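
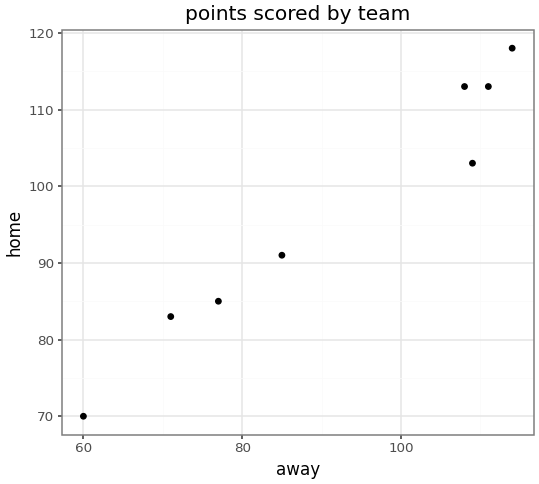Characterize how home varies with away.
Points are positively correlated; strong (|r| ≈ 1.0).

positive, strong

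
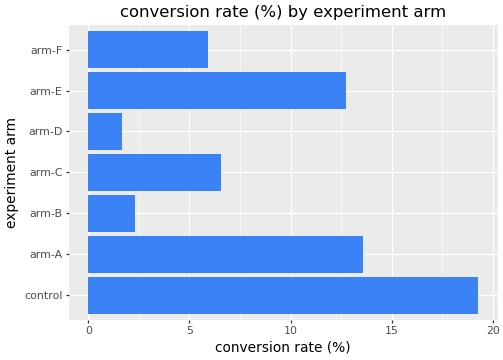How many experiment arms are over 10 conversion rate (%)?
Above 10: control, arm-A, arm-E.

3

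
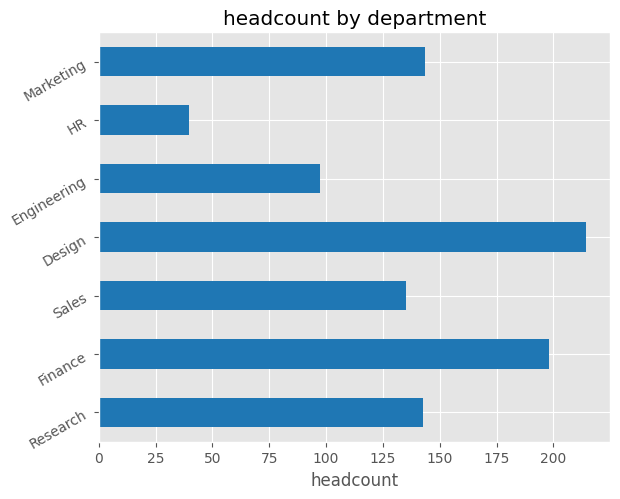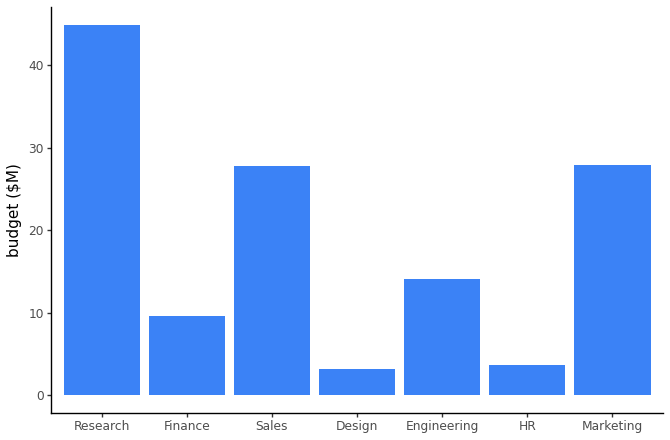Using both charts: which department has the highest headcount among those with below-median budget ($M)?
Design

Chart 2 median budget ($M) ≈ 15; below-median departments: Finance, Design, HR. Among those, Design has the highest headcount (≈ 220).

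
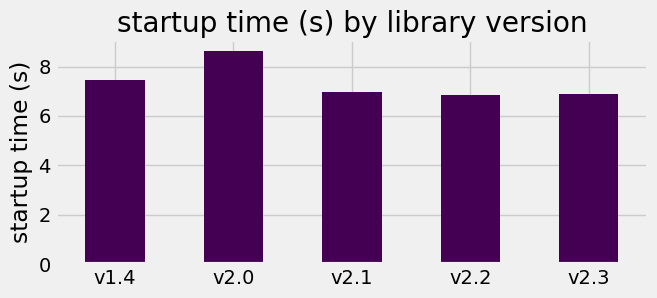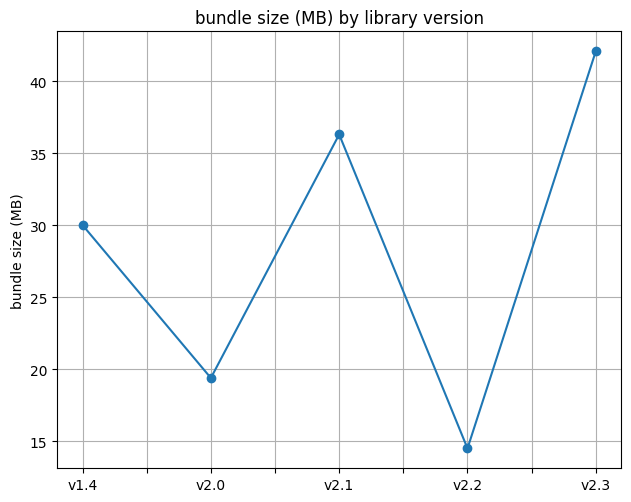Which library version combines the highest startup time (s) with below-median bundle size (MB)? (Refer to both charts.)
v2.0

Chart 2 median bundle size (MB) ≈ 30; below-median library versions: v2.0, v2.2. Among those, v2.0 has the highest startup time (s) (≈ 9).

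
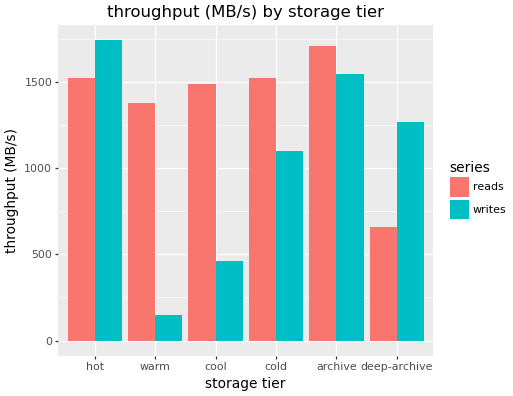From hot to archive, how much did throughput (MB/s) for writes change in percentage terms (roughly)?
hot ≈ 1800, archive ≈ 1600; (1600 − 1800) / 1800 ≈ -11.1%.

≈ -11.1%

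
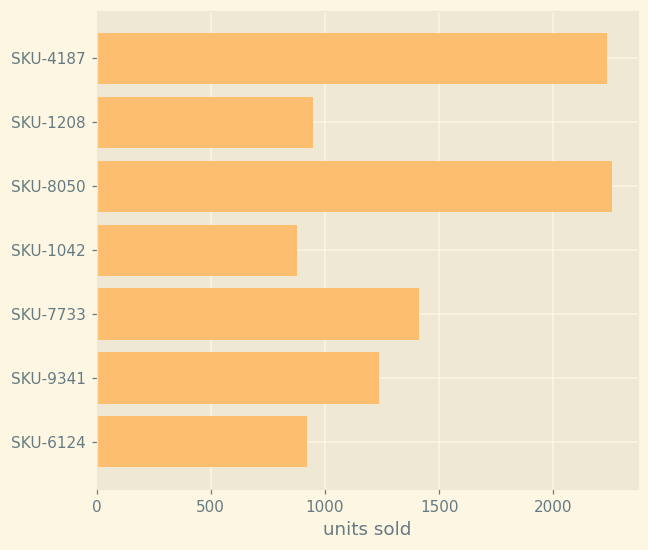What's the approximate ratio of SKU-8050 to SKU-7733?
SKU-8050 ≈ 2200, SKU-7733 ≈ 1400; 2200/1400 ≈ 1.57.

≈ 1.57×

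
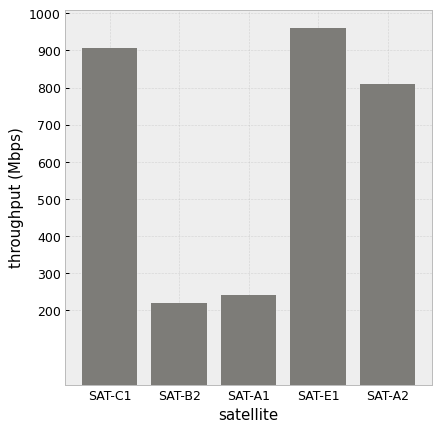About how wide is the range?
Max SAT-E1 ≈ 1000, min SAT-B2 ≈ 200; range ≈ 800.

≈ 800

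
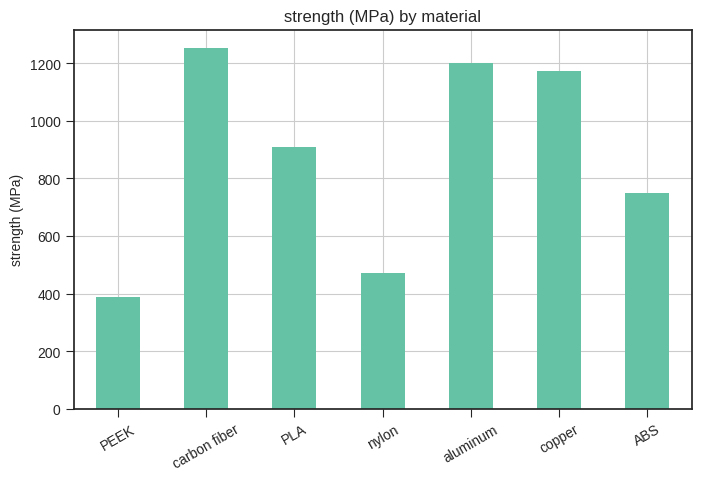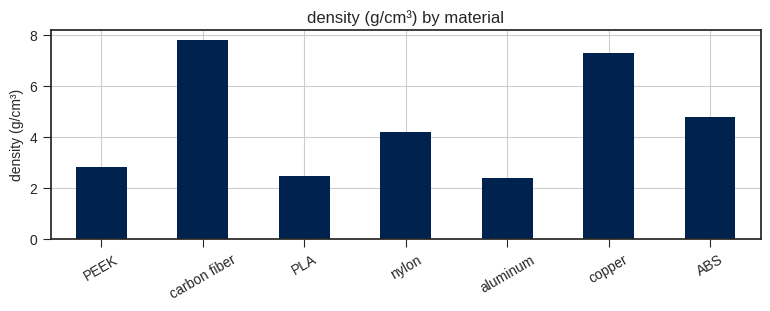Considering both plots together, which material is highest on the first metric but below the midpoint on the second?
aluminum

Chart 2 median density (g/cm³) ≈ 4; below-median materials: PEEK, PLA, aluminum. Among those, aluminum has the highest strength (MPa) (≈ 1200).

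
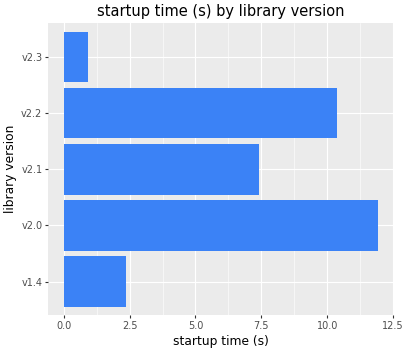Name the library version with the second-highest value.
Top 3: v2.0 ≈ 12, v2.2 ≈ 10, v2.1 ≈ 7.

v2.2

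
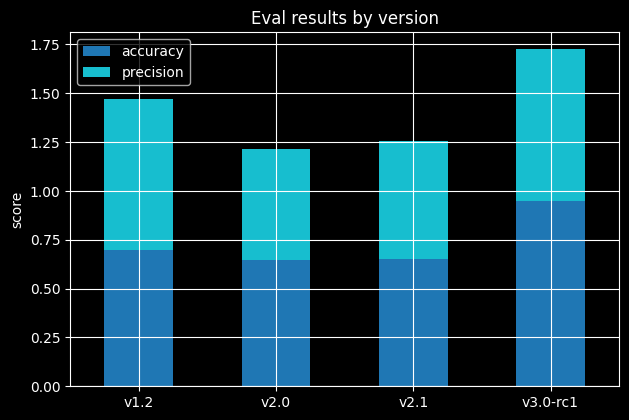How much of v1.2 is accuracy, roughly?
≈ 0.6

accuracy top ≈ 0.6, bottom ≈ 0.0; segment ≈ 0.6.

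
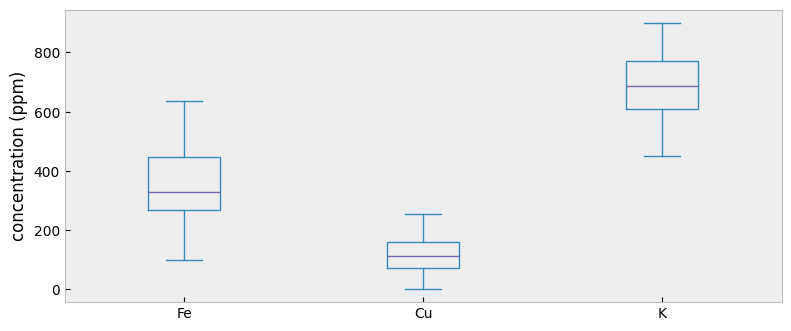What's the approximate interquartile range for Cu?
≈ 100

Q3 ≈ 150, Q1 ≈ 50; IQR ≈ 100.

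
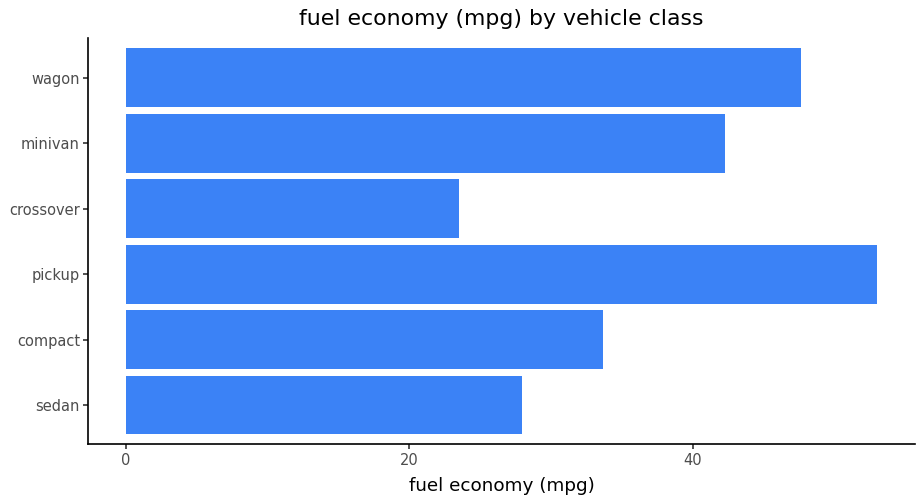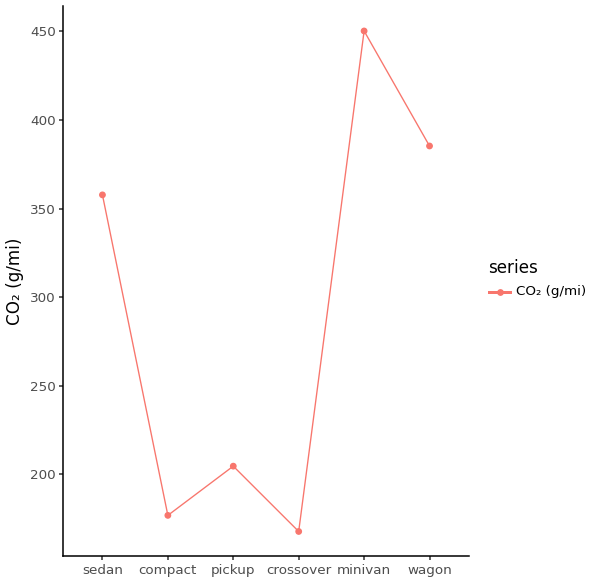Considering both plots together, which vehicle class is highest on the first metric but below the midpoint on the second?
pickup

Chart 2 median CO₂ (g/mi) ≈ 300; below-median vehicle classes: compact, pickup, crossover. Among those, pickup has the highest fuel economy (mpg) (≈ 55).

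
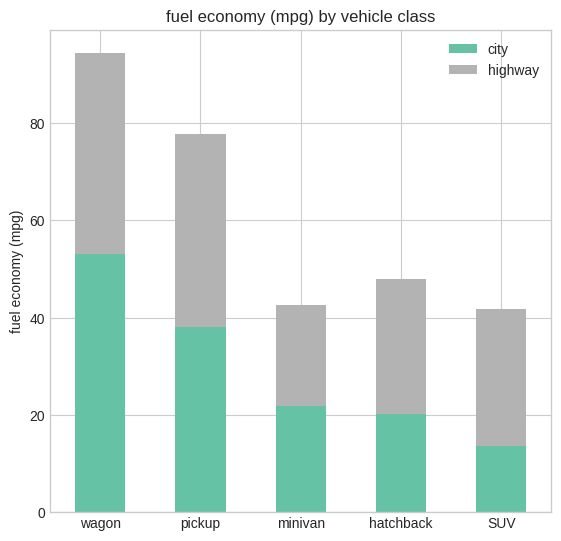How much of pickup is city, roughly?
≈ 40

city top ≈ 40, bottom ≈ 0; segment ≈ 40.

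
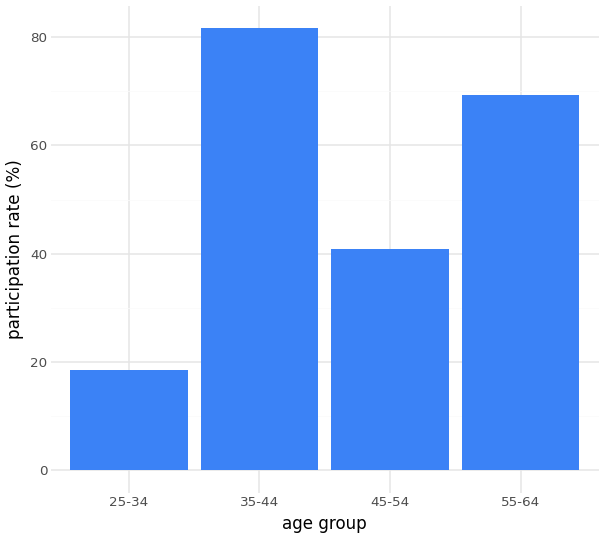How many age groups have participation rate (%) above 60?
2

Above 60: 35-44, 55-64.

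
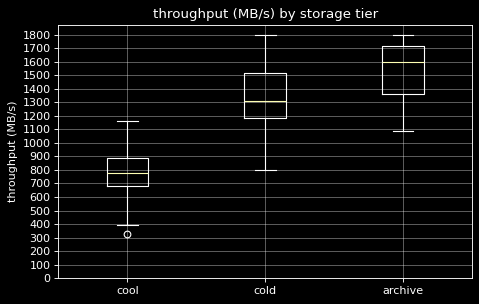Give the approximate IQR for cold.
Q3 ≈ 1500, Q1 ≈ 1200; IQR ≈ 300.

≈ 300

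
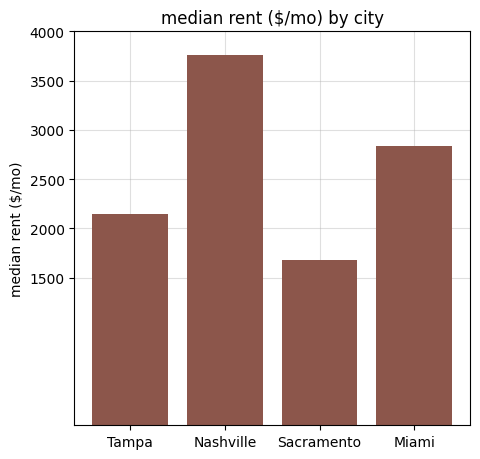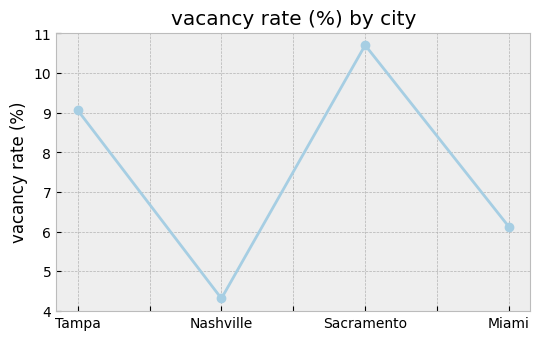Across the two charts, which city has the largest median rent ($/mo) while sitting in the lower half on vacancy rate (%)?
Chart 2 median vacancy rate (%) ≈ 8; below-median cities: Nashville, Miami. Among those, Nashville has the highest median rent ($/mo) (≈ 4000).

Nashville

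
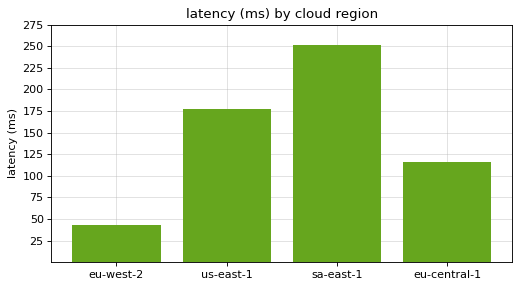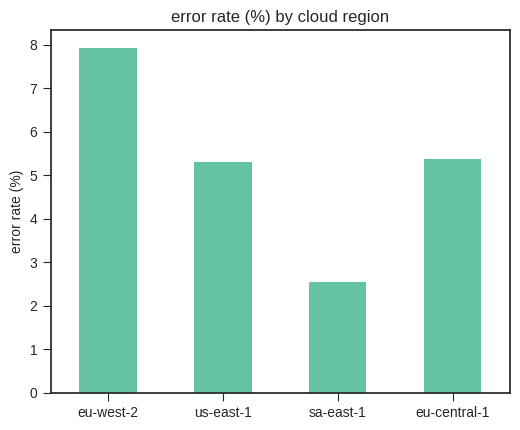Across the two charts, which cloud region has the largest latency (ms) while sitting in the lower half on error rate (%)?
sa-east-1

Chart 2 median error rate (%) ≈ 5; below-median cloud regions: us-east-1, sa-east-1. Among those, sa-east-1 has the highest latency (ms) (≈ 250).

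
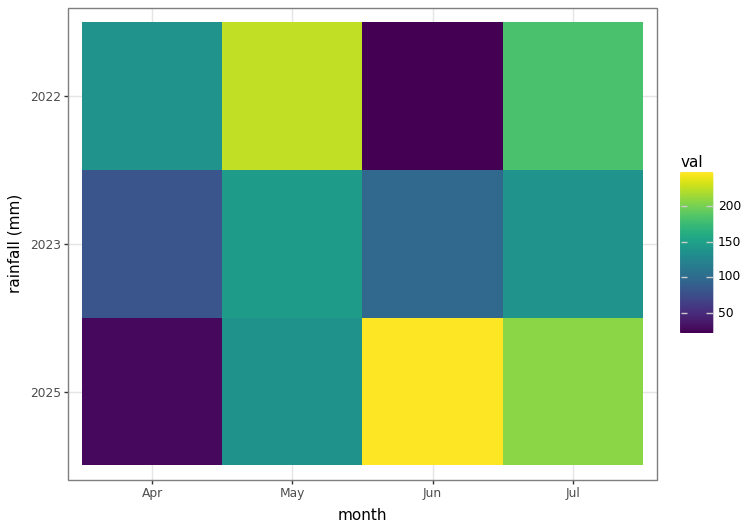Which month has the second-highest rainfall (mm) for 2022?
Top 3 for 2022: May ≈ 220, Jul ≈ 180, Apr ≈ 140.

Jul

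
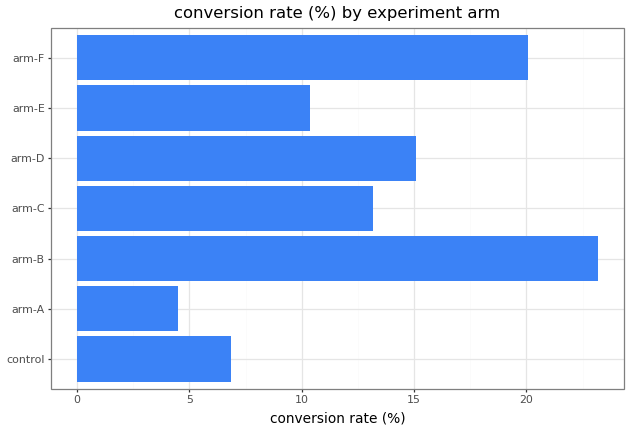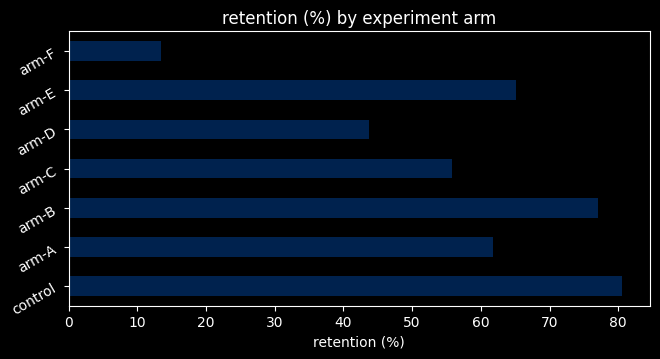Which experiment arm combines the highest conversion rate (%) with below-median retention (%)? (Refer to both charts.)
Chart 2 median retention (%) ≈ 60; below-median experiment arms: arm-C, arm-D, arm-F. Among those, arm-F has the highest conversion rate (%) (≈ 20).

arm-F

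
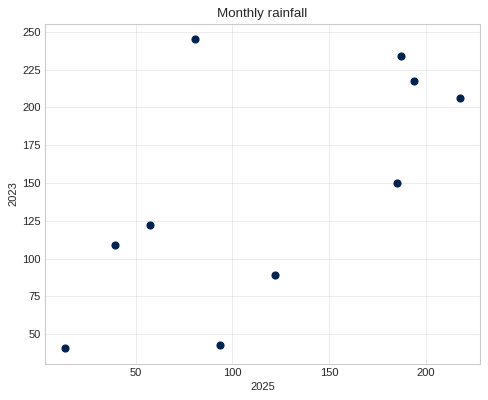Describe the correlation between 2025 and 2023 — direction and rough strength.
positive, moderate

Points are positively correlated; moderate (|r| ≈ 0.6).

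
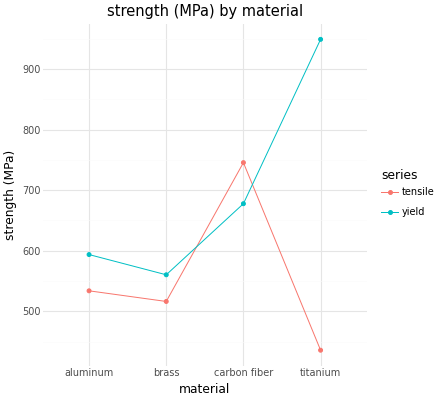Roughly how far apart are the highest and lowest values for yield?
≈ 400

Max titanium ≈ 950, min brass ≈ 550; range ≈ 400.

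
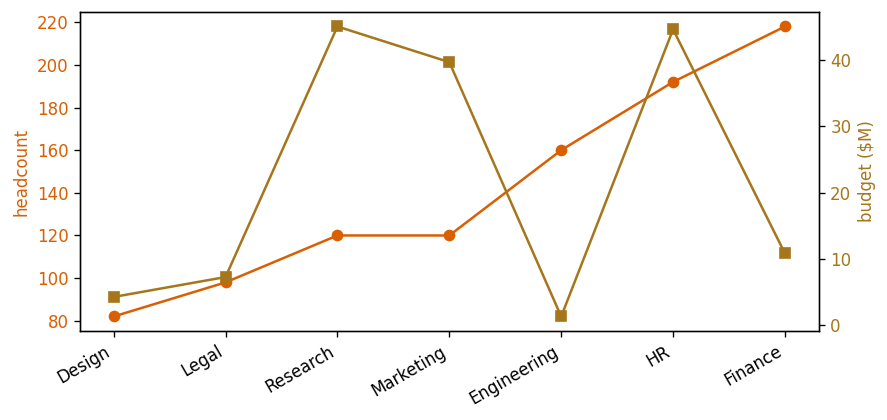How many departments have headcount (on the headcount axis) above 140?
3

Above 140: Engineering, HR, Finance.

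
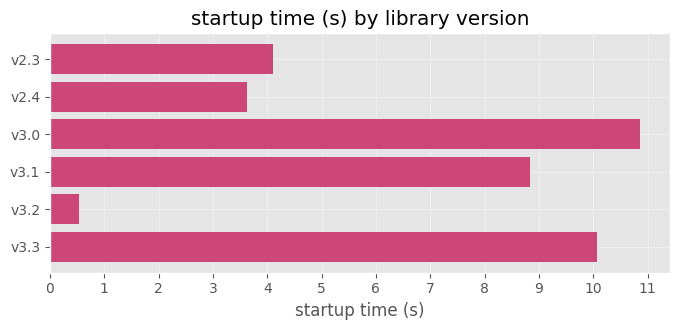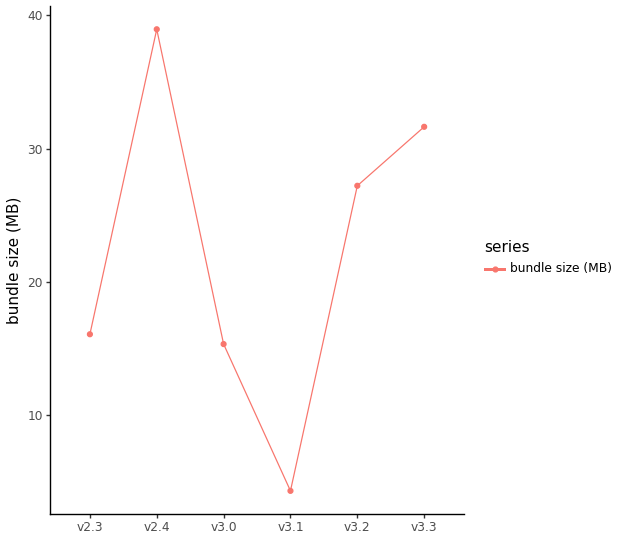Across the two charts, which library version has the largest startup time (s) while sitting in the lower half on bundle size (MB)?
Chart 2 median bundle size (MB) ≈ 20; below-median library versions: v2.3, v3.0, v3.1. Among those, v3.0 has the highest startup time (s) (≈ 11).

v3.0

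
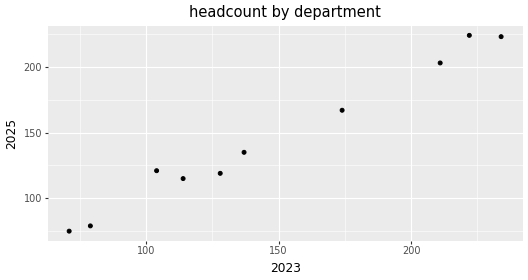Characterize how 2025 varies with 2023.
Points are positively correlated; strong (|r| ≈ 1.0).

positive, strong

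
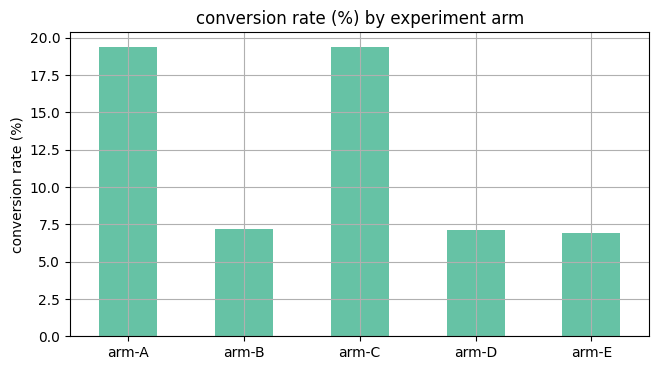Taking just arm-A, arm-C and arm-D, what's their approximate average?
(20 + 20 + 8) / 3 ≈ 16.

≈ 16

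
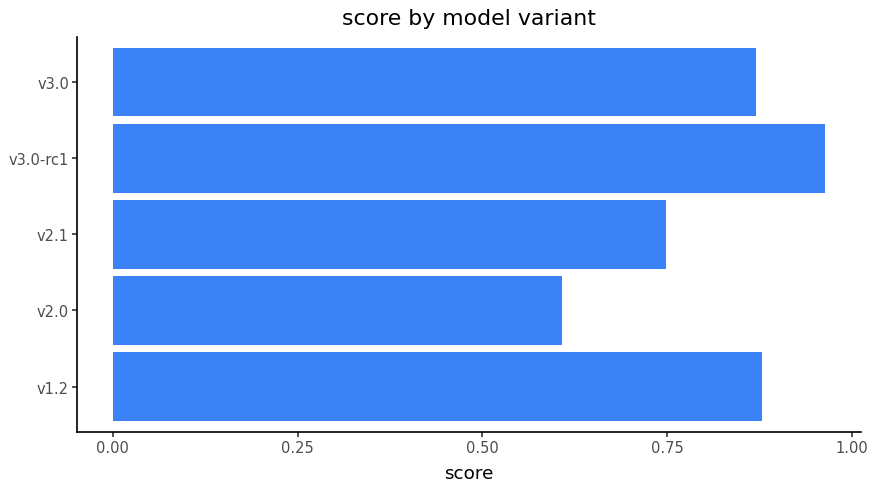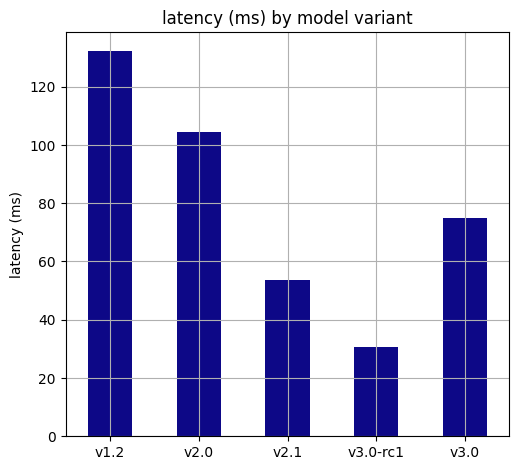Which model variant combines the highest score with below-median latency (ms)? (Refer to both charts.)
Chart 2 median latency (ms) ≈ 80; below-median model variants: v2.1, v3.0-rc1. Among those, v3.0-rc1 has the highest score (≈ 1).

v3.0-rc1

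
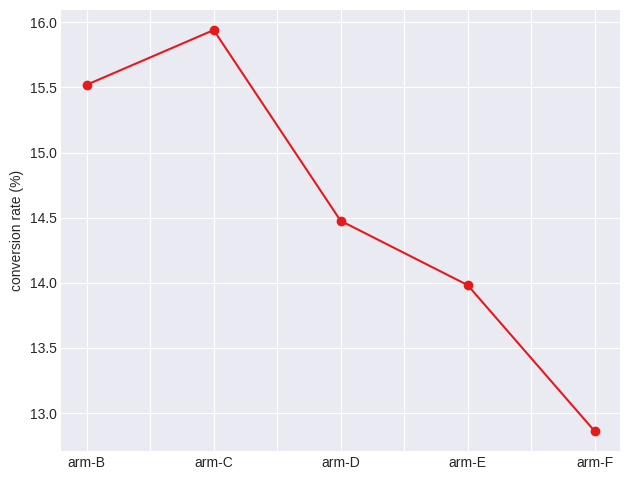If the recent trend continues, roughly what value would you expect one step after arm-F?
≈ 12.25

Last three: 14.5, 14.0, 13.0 → slope ≈ -0.75/step → next ≈ 12.25.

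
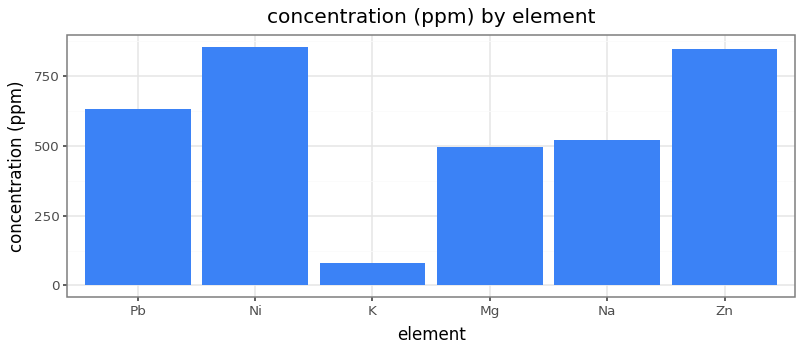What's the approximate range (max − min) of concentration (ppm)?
Max Ni ≈ 900, min K ≈ 100; range ≈ 800.

≈ 800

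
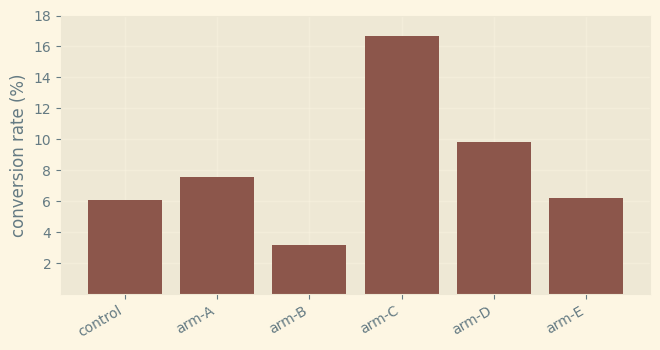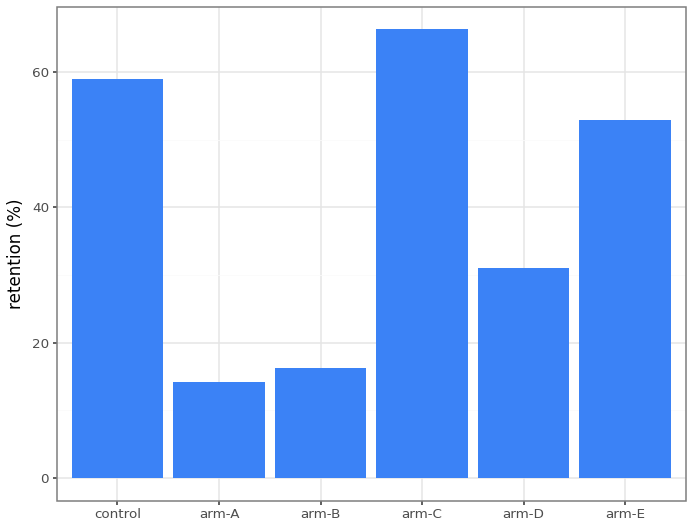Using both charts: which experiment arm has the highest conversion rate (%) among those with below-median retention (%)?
Chart 2 median retention (%) ≈ 40; below-median experiment arms: arm-A, arm-B, arm-D. Among those, arm-D has the highest conversion rate (%) (≈ 10).

arm-D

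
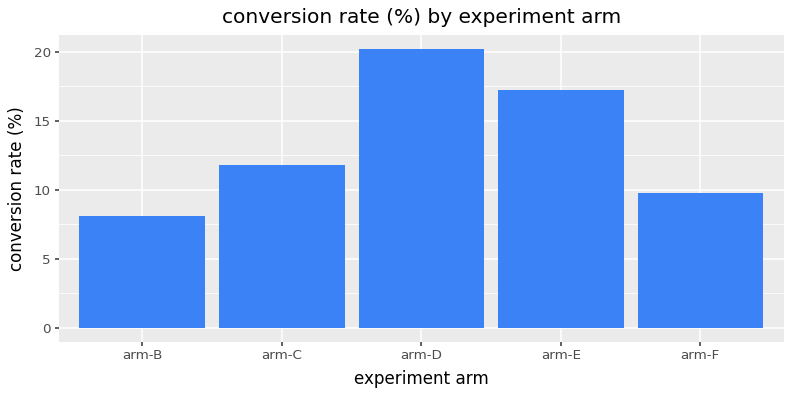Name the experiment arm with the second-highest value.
Top 3: arm-D ≈ 20, arm-E ≈ 18, arm-C ≈ 12.

arm-E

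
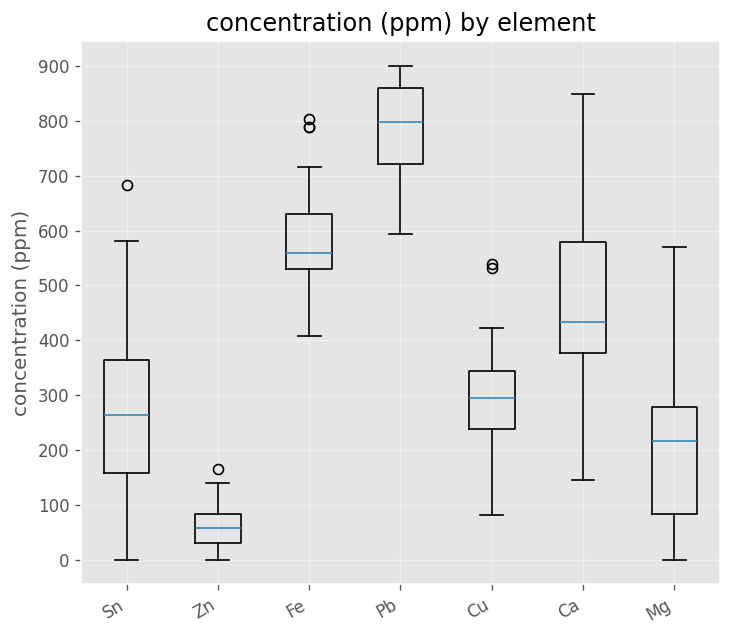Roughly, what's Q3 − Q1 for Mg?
Q3 ≈ 300, Q1 ≈ 100; IQR ≈ 200.

≈ 200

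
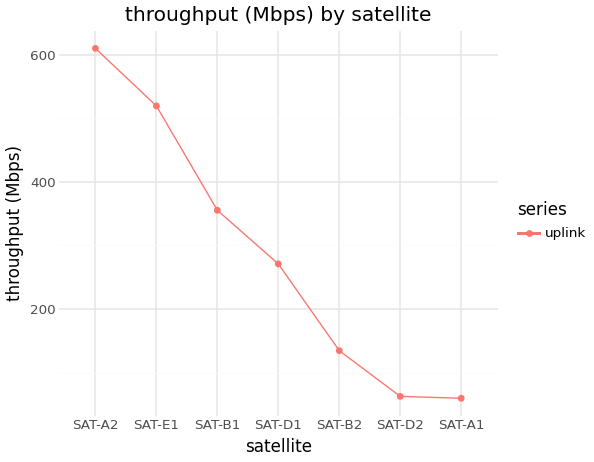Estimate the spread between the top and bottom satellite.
≈ 550

Max SAT-A2 ≈ 600, min SAT-A1 ≈ 50; range ≈ 550.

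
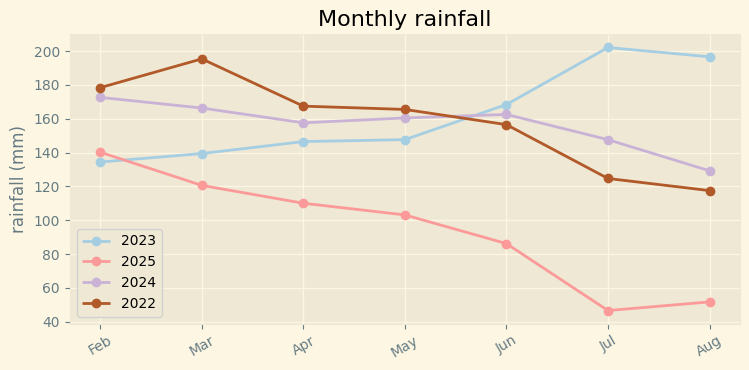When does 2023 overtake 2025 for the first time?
Mar

Feb: 2023 ≈ 140 vs 2025 ≈ 140 (not yet); Mar: 2023 ≈ 140 vs 2025 ≈ 120 (first crossover).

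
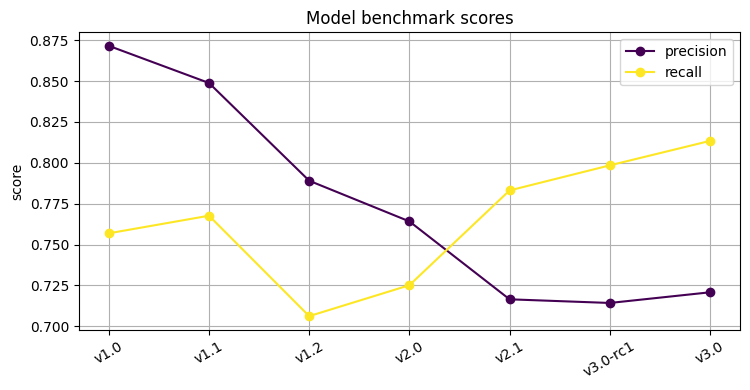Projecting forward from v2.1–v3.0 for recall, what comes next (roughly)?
Last three: 0.78, 0.80, 0.82 → slope ≈ 0.02/step → next ≈ 0.84.

≈ 0.84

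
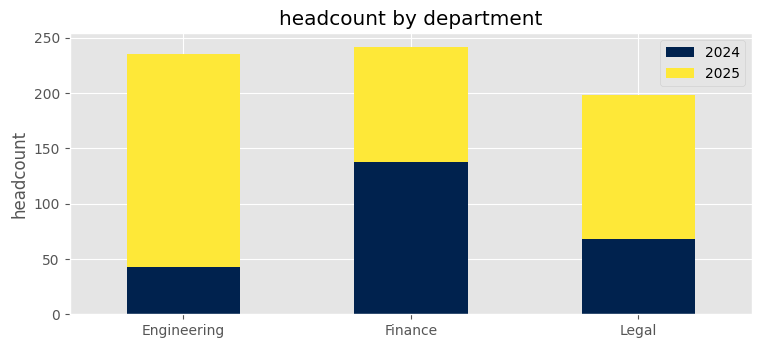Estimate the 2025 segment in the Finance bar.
≈ 100

2025 top ≈ 250, bottom ≈ 150; segment ≈ 100.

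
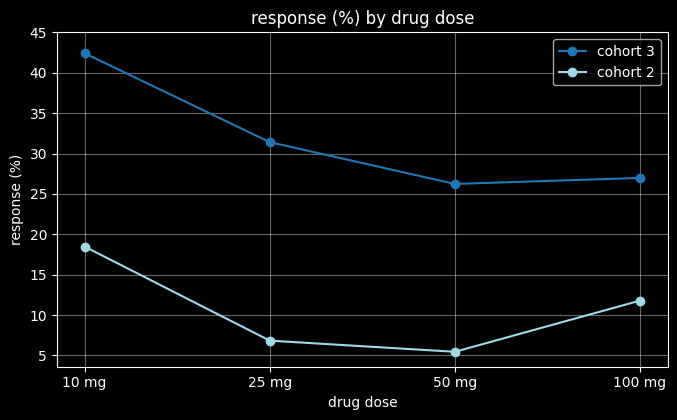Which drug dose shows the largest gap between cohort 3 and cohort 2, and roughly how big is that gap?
25 mg, ≈ 25 %

25 mg: cohort 3 ≈ 30, cohort 2 ≈ 5 → gap ≈ 25. Next-largest (10 mg) is only ≈ 20.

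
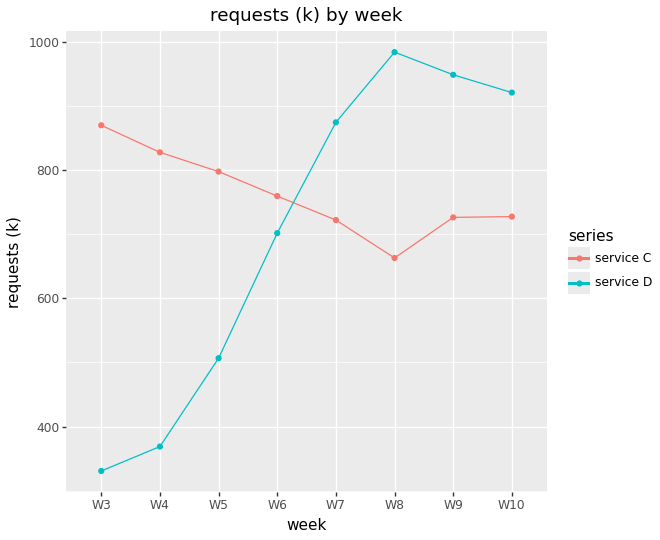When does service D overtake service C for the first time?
W7

W6: service D ≈ 700 vs service C ≈ 800 (not yet); W7: service D ≈ 900 vs service C ≈ 700 (first crossover).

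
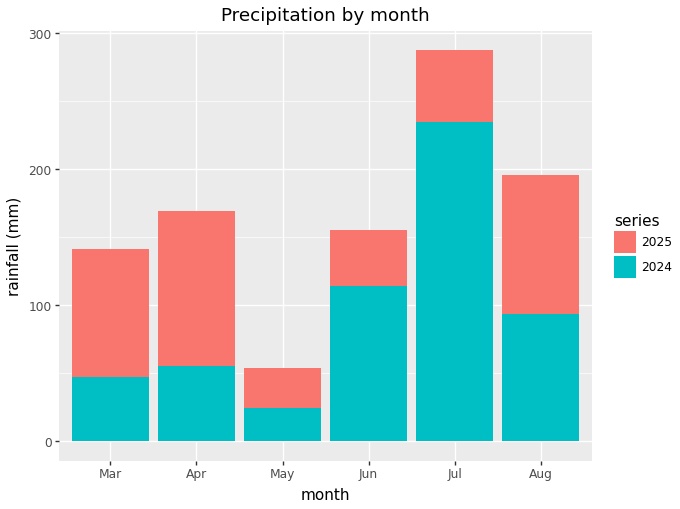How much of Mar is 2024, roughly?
2024 top ≈ 50, bottom ≈ 0; segment ≈ 50.

≈ 50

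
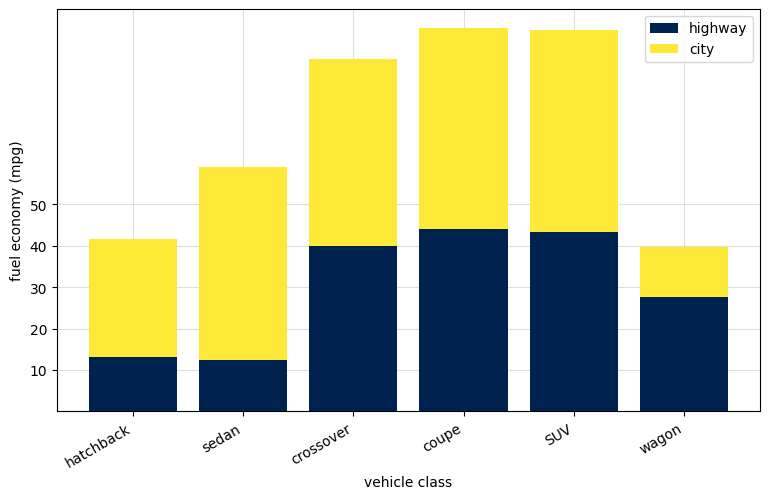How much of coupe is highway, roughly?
highway top ≈ 40, bottom ≈ 0; segment ≈ 40.

≈ 40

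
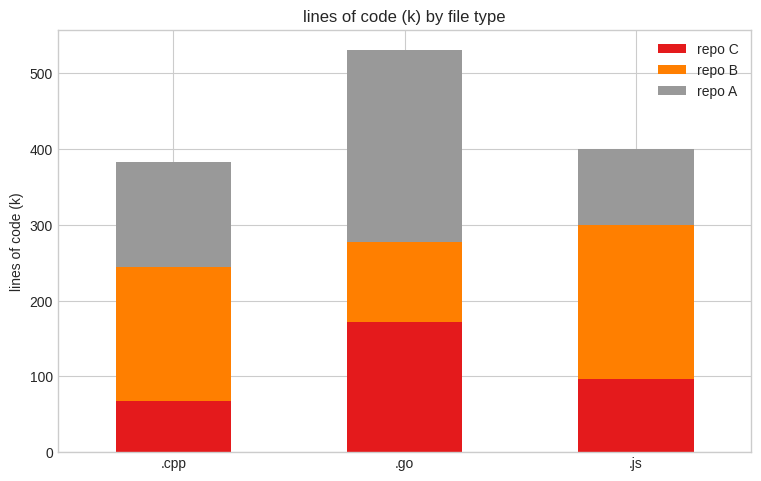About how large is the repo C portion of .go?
≈ 150

repo C top ≈ 150, bottom ≈ 0; segment ≈ 150.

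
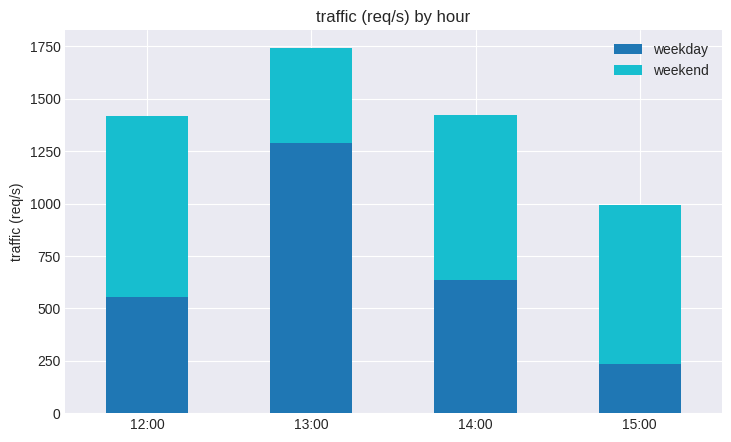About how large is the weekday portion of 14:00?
weekday top ≈ 600, bottom ≈ 0; segment ≈ 600.

≈ 600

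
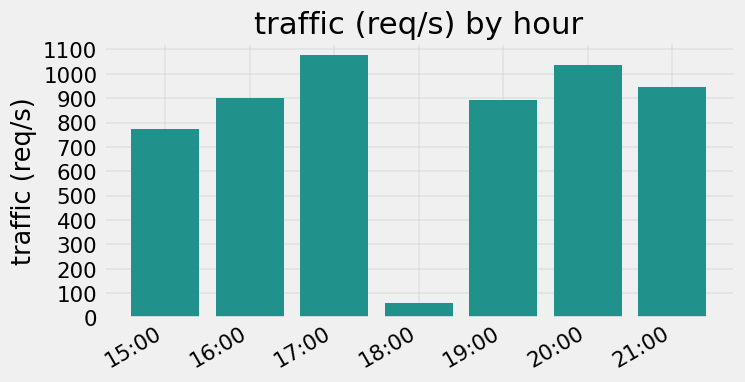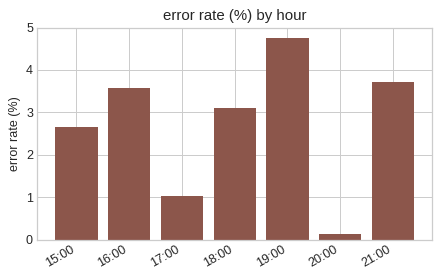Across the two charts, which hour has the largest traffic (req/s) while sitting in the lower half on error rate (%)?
17:00

Chart 2 median error rate (%) ≈ 3; below-median hours: 15:00, 17:00, 20:00. Among those, 17:00 has the highest traffic (req/s) (≈ 1100).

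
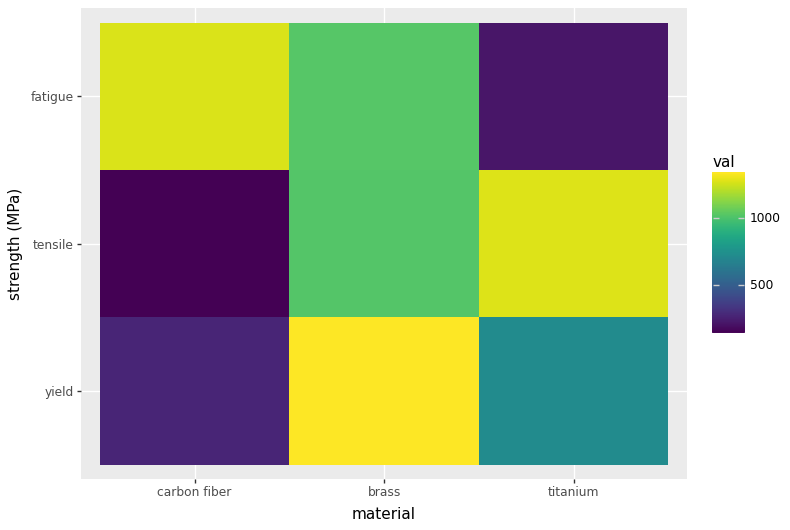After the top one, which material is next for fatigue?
brass

Top 3 for fatigue: carbon fiber ≈ 1300, brass ≈ 1000, titanium ≈ 200.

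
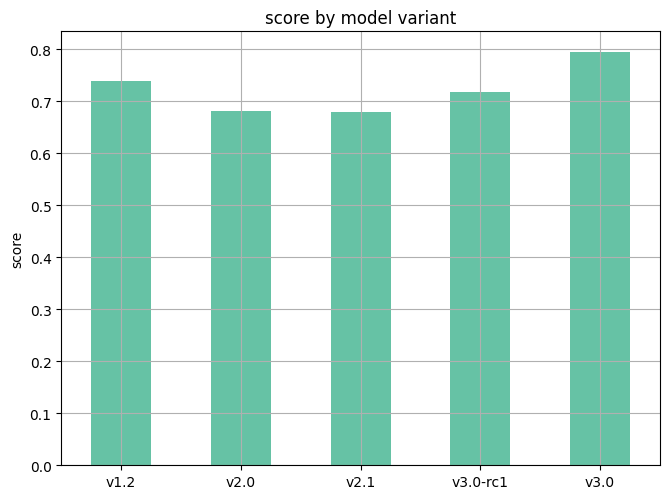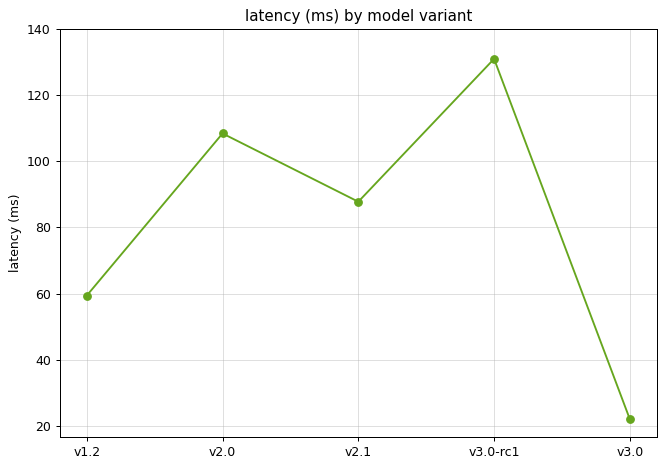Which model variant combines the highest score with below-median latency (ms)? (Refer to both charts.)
v3.0

Chart 2 median latency (ms) ≈ 80; below-median model variants: v1.2, v3.0. Among those, v3.0 has the highest score (≈ 0.8).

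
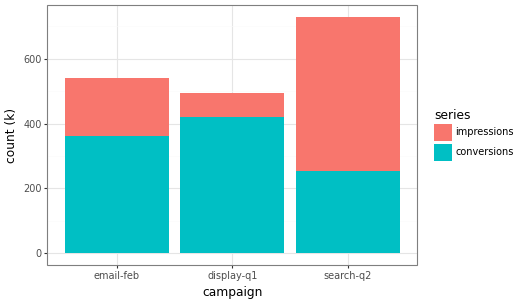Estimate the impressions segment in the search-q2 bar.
impressions top ≈ 700, bottom ≈ 300; segment ≈ 400.

≈ 400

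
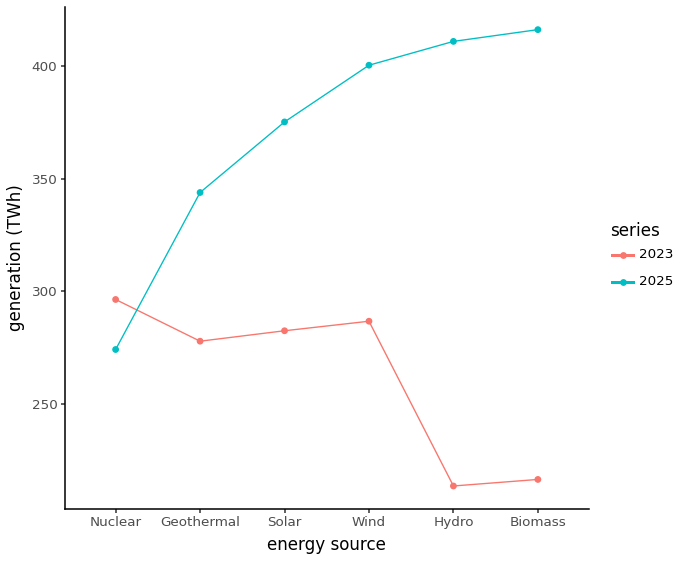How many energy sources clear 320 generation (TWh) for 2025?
5

Above 320: Geothermal, Solar, Wind, Hydro, Biomass.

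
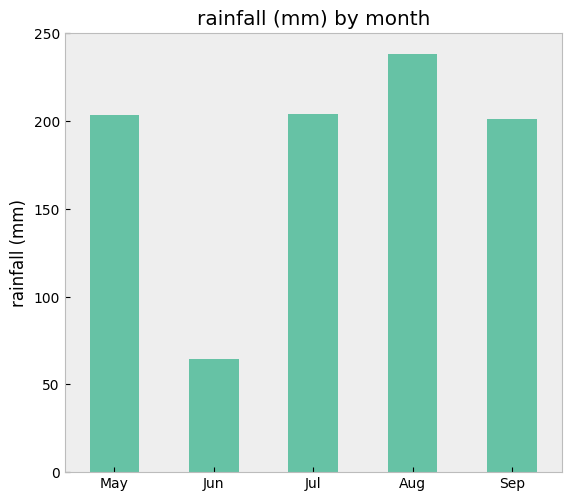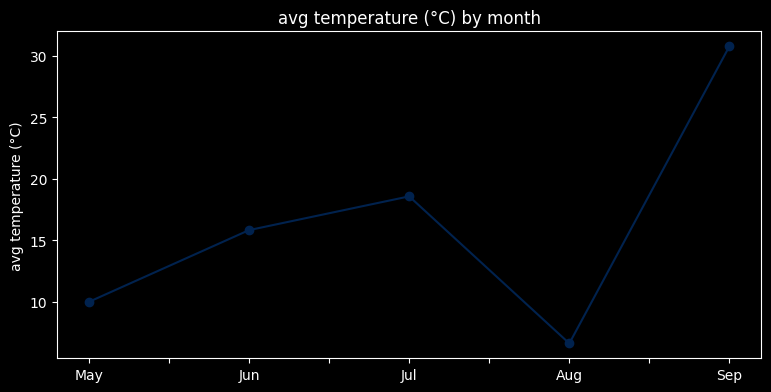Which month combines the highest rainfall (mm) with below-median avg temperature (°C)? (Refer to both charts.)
Aug

Chart 2 median avg temperature (°C) ≈ 15; below-median months: May, Aug. Among those, Aug has the highest rainfall (mm) (≈ 250).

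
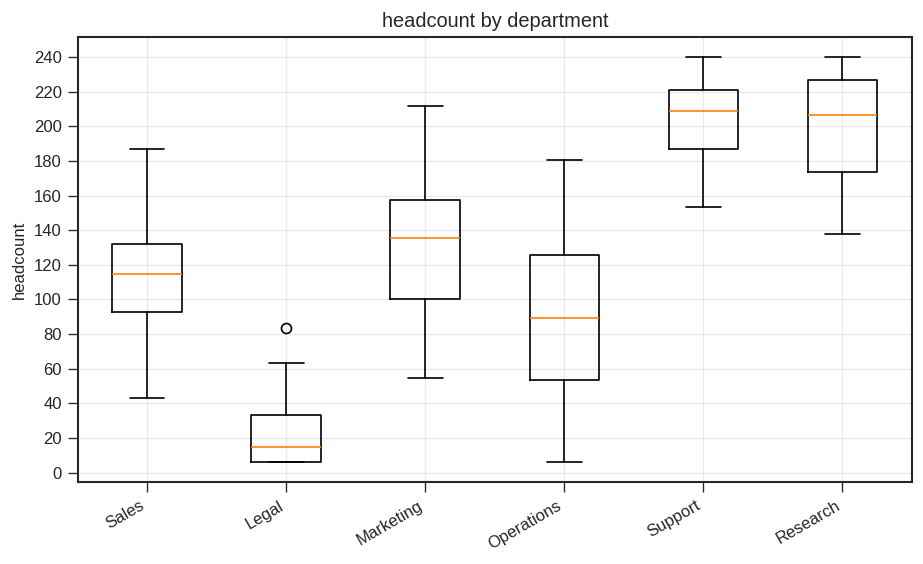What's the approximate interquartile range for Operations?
≈ 60

Q3 ≈ 120, Q1 ≈ 60; IQR ≈ 60.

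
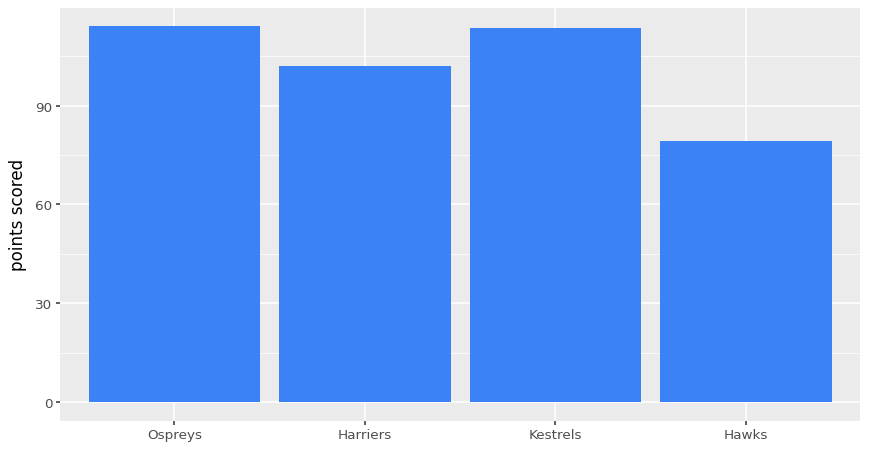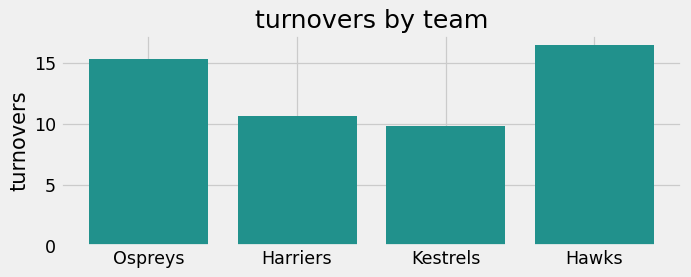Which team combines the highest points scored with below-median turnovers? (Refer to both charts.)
Chart 2 median turnovers ≈ 12; below-median teams: Harriers, Kestrels. Among those, Kestrels has the highest points scored (≈ 120).

Kestrels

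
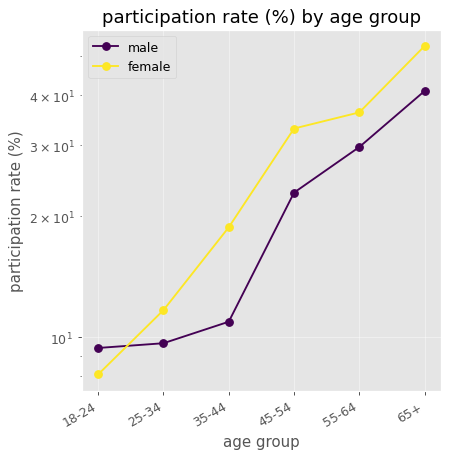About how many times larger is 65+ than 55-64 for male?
≈ 1.33×

65+ ≈ 40, 55-64 ≈ 30; 40/30 ≈ 1.33.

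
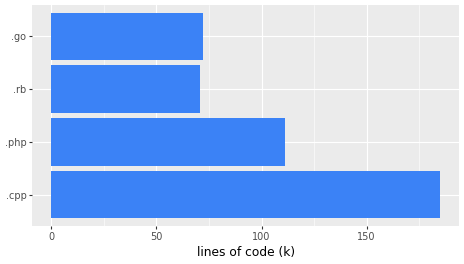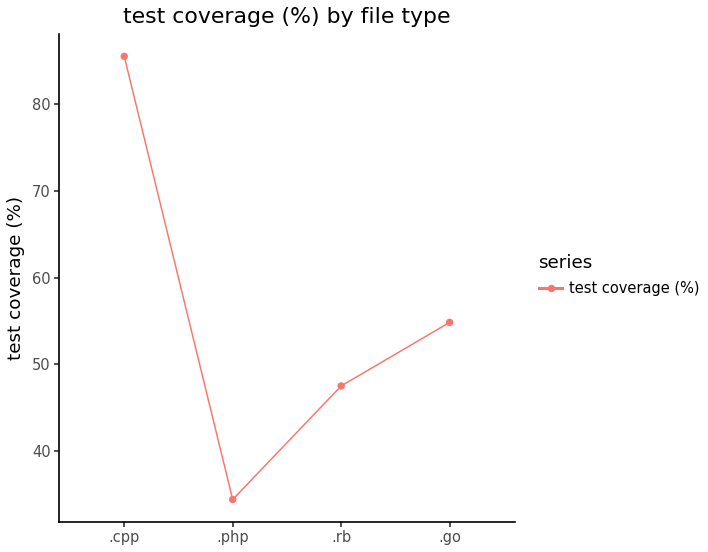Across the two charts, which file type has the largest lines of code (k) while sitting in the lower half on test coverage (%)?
Chart 2 median test coverage (%) ≈ 50; below-median file types: .php, .rb. Among those, .php has the highest lines of code (k) (≈ 120).

.php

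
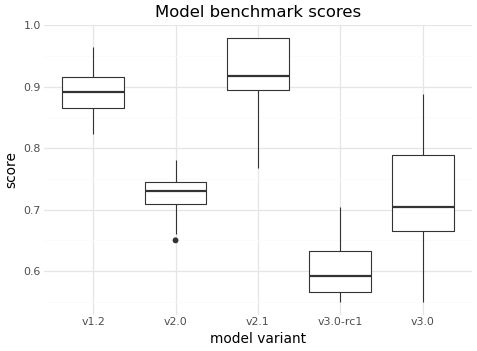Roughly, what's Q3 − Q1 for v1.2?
≈ 0.05

Q3 ≈ 0.90, Q1 ≈ 0.85; IQR ≈ 0.05.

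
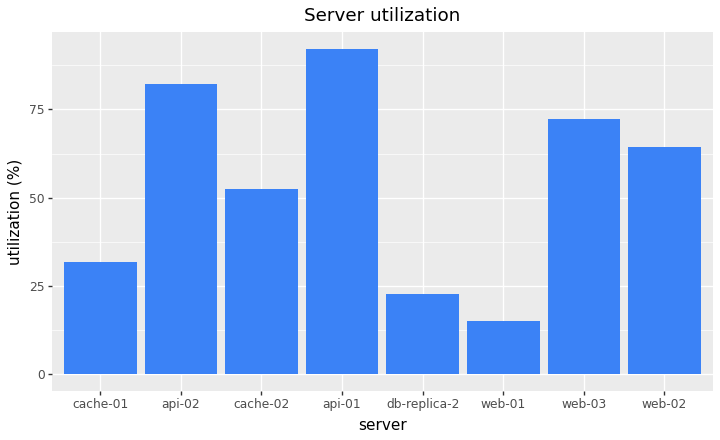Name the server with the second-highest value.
api-02

Top 3: api-01 ≈ 90, api-02 ≈ 80, web-03 ≈ 70.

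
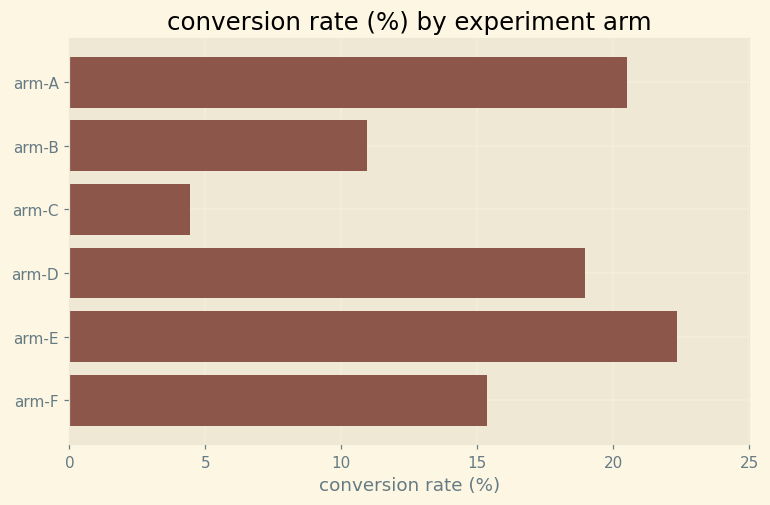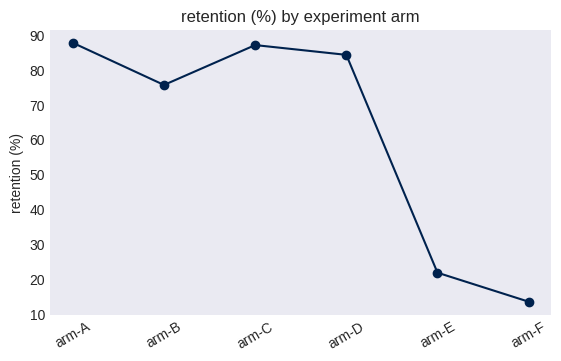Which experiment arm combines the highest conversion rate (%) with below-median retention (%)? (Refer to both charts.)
Chart 2 median retention (%) ≈ 80; below-median experiment arms: arm-B, arm-E, arm-F. Among those, arm-E has the highest conversion rate (%) (≈ 20).

arm-E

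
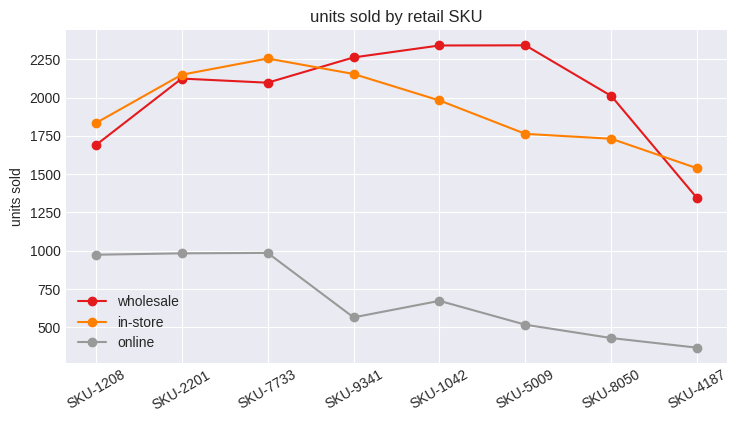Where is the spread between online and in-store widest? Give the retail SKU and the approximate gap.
SKU-9341: online ≈ 600, in-store ≈ 2200 → gap ≈ 1600. Next-largest (SKU-1042) is only ≈ 1400.

SKU-9341, ≈ 1600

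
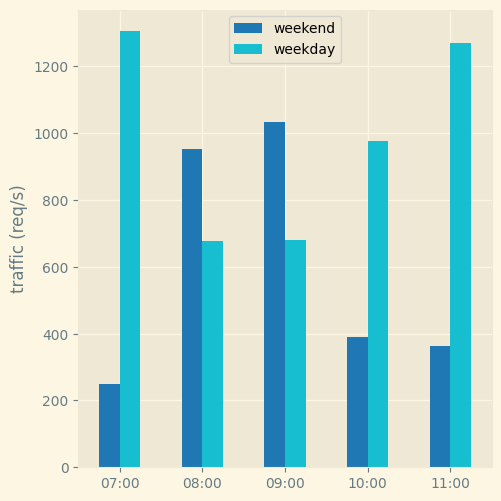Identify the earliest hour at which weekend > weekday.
08:00

07:00: weekend ≈ 200 vs weekday ≈ 1400 (not yet); 08:00: weekend ≈ 1000 vs weekday ≈ 600 (first crossover).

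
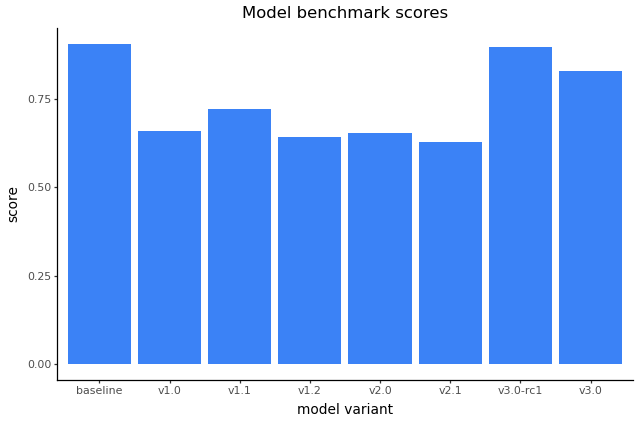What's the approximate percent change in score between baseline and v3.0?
≈ -11.1%

baseline ≈ 0.9, v3.0 ≈ 0.8; (0.8 − 0.9) / 0.9 ≈ -11.1%.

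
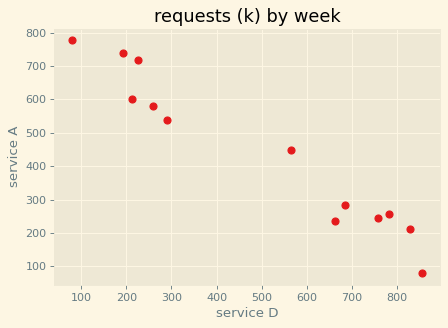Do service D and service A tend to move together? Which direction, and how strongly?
negative, strong

Points are negatively correlated; strong (|r| ≈ 1.0).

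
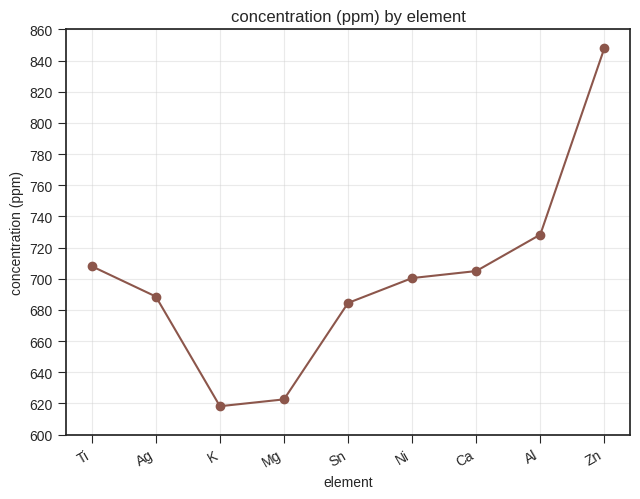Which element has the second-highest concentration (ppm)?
Top 3: Zn ≈ 840, Al ≈ 720, Ti ≈ 700.

Al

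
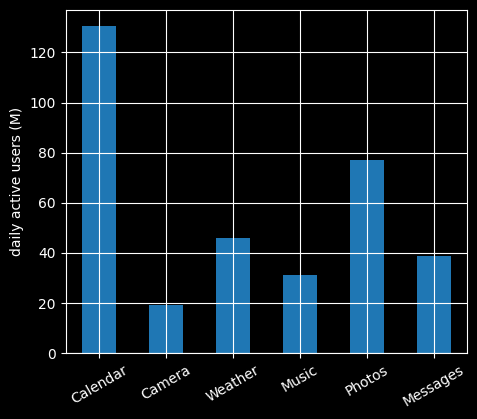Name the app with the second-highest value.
Photos

Top 3: Calendar ≈ 140, Photos ≈ 80, Weather ≈ 40.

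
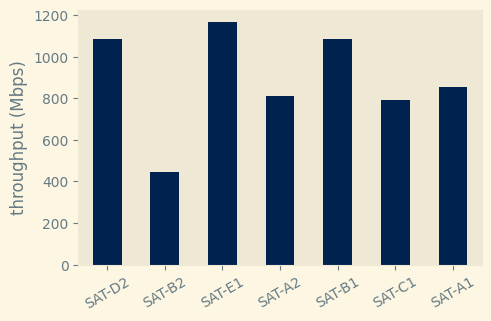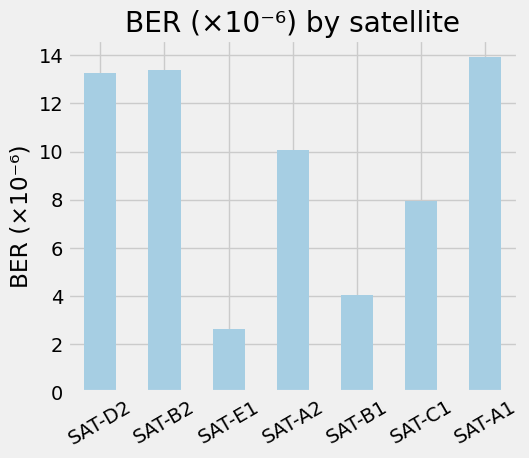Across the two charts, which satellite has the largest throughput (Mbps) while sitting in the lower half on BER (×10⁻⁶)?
Chart 2 median BER (×10⁻⁶) ≈ 10; below-median satellites: SAT-E1, SAT-B1, SAT-C1. Among those, SAT-E1 has the highest throughput (Mbps) (≈ 1200).

SAT-E1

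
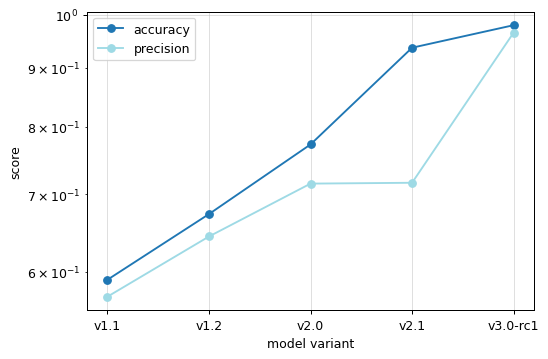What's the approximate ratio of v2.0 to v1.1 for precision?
v2.0 ≈ 0.70, v1.1 ≈ 0.55; 0.70/0.55 ≈ 1.27.

≈ 1.27×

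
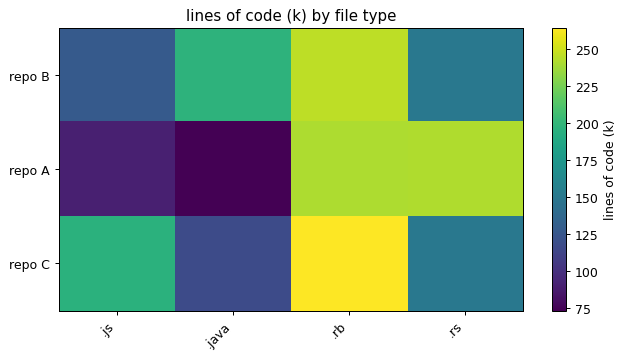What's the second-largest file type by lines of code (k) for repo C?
Top 3 for repo C: .rb ≈ 260, .js ≈ 200, .rs ≈ 140.

.js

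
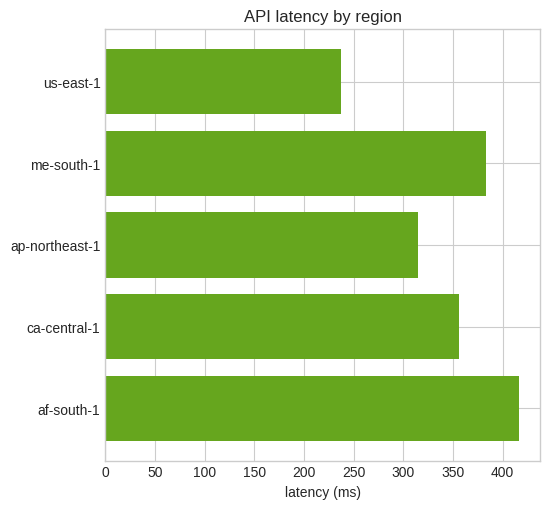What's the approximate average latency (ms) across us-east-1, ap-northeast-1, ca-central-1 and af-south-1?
≈ 325

(250 + 300 + 350 + 400) / 4 ≈ 325.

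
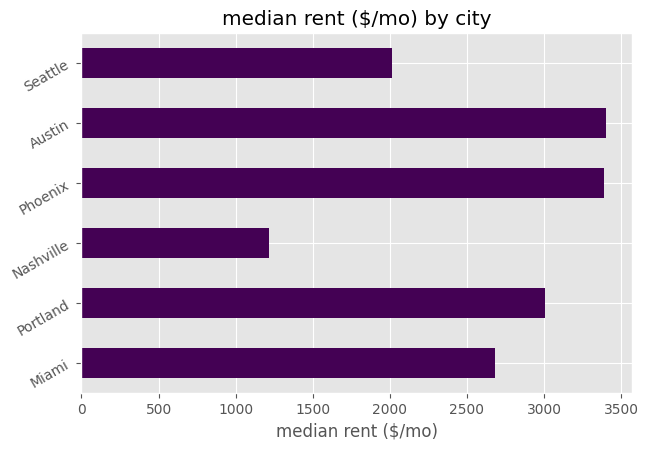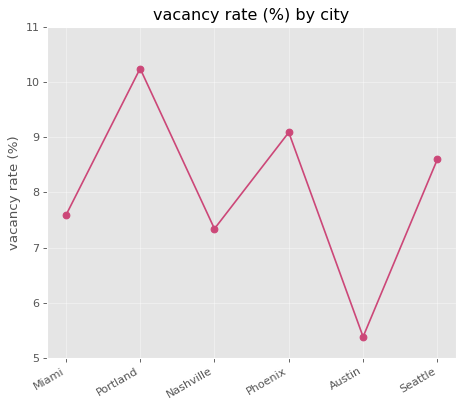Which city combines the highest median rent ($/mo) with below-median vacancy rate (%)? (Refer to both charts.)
Austin

Chart 2 median vacancy rate (%) ≈ 8; below-median cities: Miami, Nashville, Austin. Among those, Austin has the highest median rent ($/mo) (≈ 3500).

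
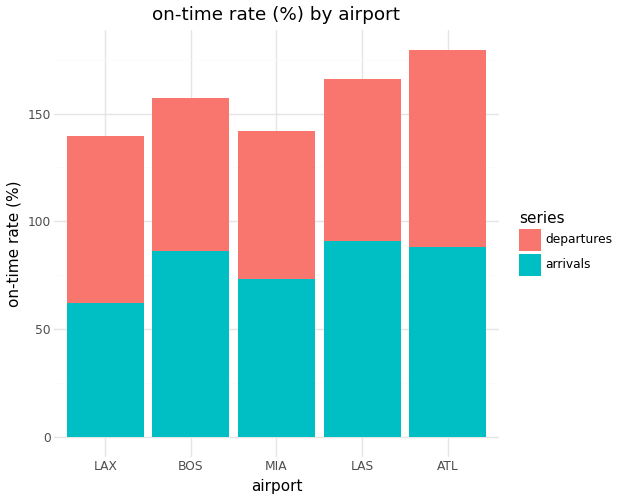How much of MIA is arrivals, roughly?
arrivals top ≈ 80, bottom ≈ 0; segment ≈ 80.

≈ 80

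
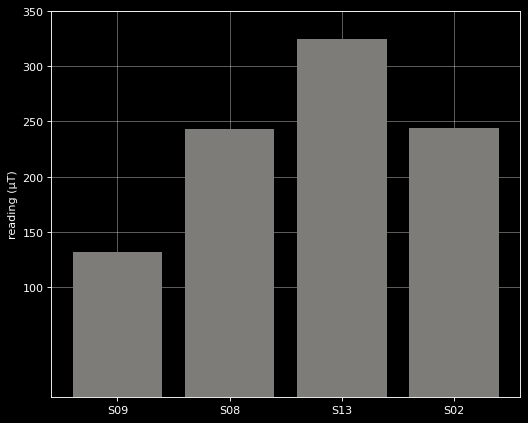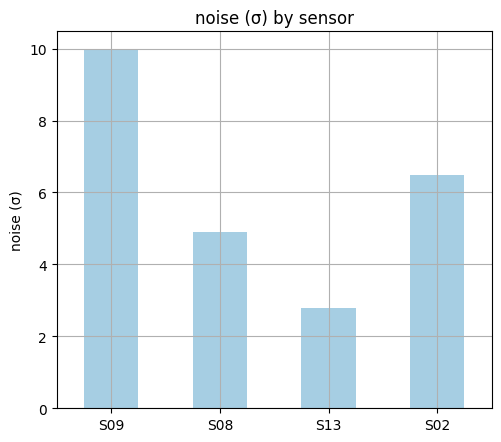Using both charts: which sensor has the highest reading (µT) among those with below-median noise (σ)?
S13

Chart 2 median noise (σ) ≈ 6; below-median sensors: S08, S13. Among those, S13 has the highest reading (µT) (≈ 300).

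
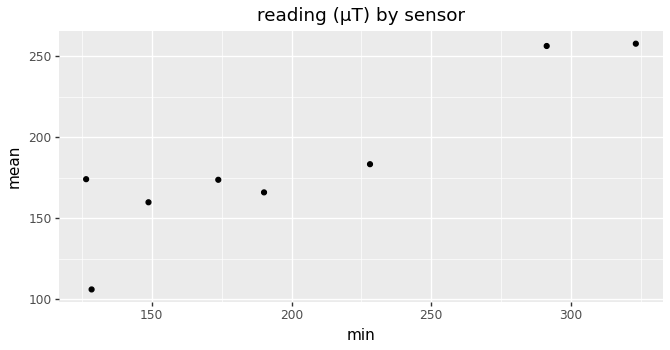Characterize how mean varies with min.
Points are positively correlated; strong (|r| ≈ 0.9).

positive, strong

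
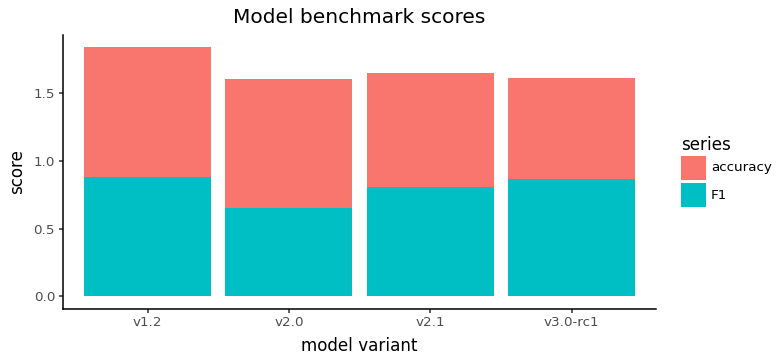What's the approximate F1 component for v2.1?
F1 top ≈ 0.8, bottom ≈ 0.0; segment ≈ 0.8.

≈ 0.8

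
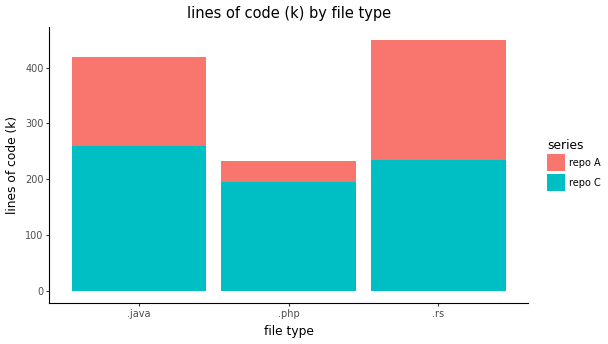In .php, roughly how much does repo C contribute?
repo C top ≈ 200, bottom ≈ 0; segment ≈ 200.

≈ 200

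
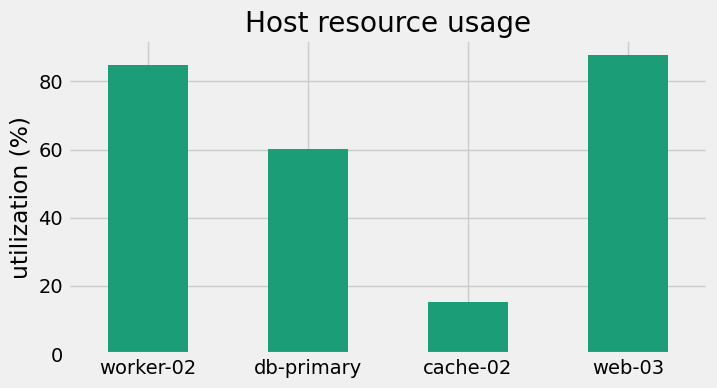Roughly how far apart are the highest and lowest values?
Max web-03 ≈ 90, min cache-02 ≈ 20; range ≈ 70.

≈ 70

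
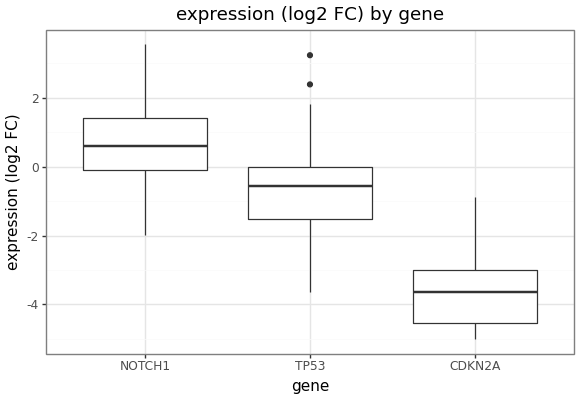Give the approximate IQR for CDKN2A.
≈ 1.5

Q3 ≈ -3.0, Q1 ≈ -4.5; IQR ≈ 1.5.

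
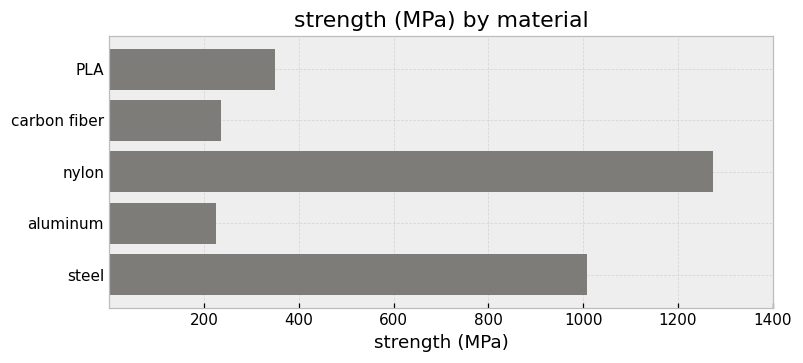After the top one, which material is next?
steel

Top 3: nylon ≈ 1200, steel ≈ 1000, PLA ≈ 400.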